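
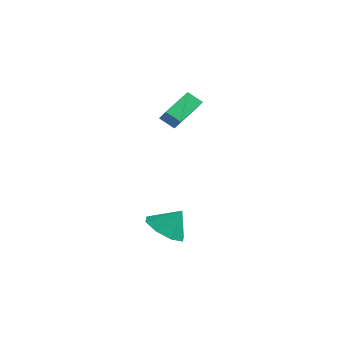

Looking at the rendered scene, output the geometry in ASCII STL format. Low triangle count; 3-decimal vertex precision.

solid 
facet normal -0.652 0.257 -0.713
outer loop
vertex -2.381 2.533 3.404
vertex -1.731 2.782 2.899
vertex -2.284 0.929 2.737
endloop
endfacet
facet normal -0.756 -0.290 0.587
outer loop
vertex -1.749 0.718 3.321
vertex -2.381 2.533 3.404
vertex -2.284 0.929 2.737
endloop
endfacet
facet normal -0.653 0.257 -0.712
outer loop
vertex -2.284 0.929 2.737
vertex -1.731 2.782 2.899
vertex -1.635 1.178 2.232
endloop
endfacet
facet normal 0.055 -0.922 -0.384
outer loop
vertex -1.635 1.178 2.232
vertex -1.749 0.718 3.321
vertex -2.284 0.929 2.737
endloop
endfacet
facet normal -0.055 0.922 0.384
outer loop
vertex -2.381 2.533 3.404
vertex -1.196 2.571 3.483
vertex -1.731 2.782 2.899
endloop
endfacet
facet normal -0.755 -0.290 0.588
outer loop
vertex -1.845 2.322 3.988
vertex -2.381 2.533 3.404
vertex -1.749 0.718 3.321
endloop
endfacet
facet normal -0.055 0.922 0.384
outer loop
vertex -1.845 2.322 3.988
vertex -1.196 2.571 3.483
vertex -2.381 2.533 3.404
endloop
endfacet
facet normal 0.756 0.290 -0.588
outer loop
vertex -1.731 2.782 2.899
vertex -1.196 2.571 3.483
vertex -1.635 1.178 2.232
endloop
endfacet
facet normal 0.055 -0.922 -0.384
outer loop
vertex -1.099 0.967 2.816
vertex -1.749 0.718 3.321
vertex -1.635 1.178 2.232
endloop
endfacet
facet normal 0.755 0.290 -0.588
outer loop
vertex -1.635 1.178 2.232
vertex -1.196 2.571 3.483
vertex -1.099 0.967 2.816
endloop
endfacet
facet normal 0.652 -0.257 0.713
outer loop
vertex -1.099 0.967 2.816
vertex -1.845 2.322 3.988
vertex -1.749 0.718 3.321
endloop
endfacet
facet normal 0.653 -0.257 0.713
outer loop
vertex -1.196 2.571 3.483
vertex -1.845 2.322 3.988
vertex -1.099 0.967 2.816
endloop
endfacet
facet normal -0.393 -0.423 -0.817
outer loop
vertex 0.672 -1.014 -3.094
vertex -0.234 -1.133 -2.597
vertex 0.189 -0.388 -3.186
endloop
endfacet
facet normal 0.789 0.614 0.034
outer loop
vertex 0.672 -1.014 -3.094
vertex 0.189 -0.388 -3.186
vertex 0.274 -0.587 -1.543
endloop
endfacet
facet normal -0.393 -0.423 -0.817
outer loop
vertex 0.189 -0.388 -3.186
vertex -0.234 -1.133 -2.597
vertex -0.541 -0.198 -2.933
endloop
endfacet
facet normal 0.283 0.954 0.101
outer loop
vertex 0.189 -0.388 -3.186
vertex -0.541 -0.198 -2.933
vertex 0.274 -0.587 -1.543
endloop
endfacet
facet normal -0.395 -0.423 -0.816
outer loop
vertex -0.541 -0.198 -2.933
vertex -0.234 -1.133 -2.597
vertex -1.091 -0.555 -2.482
endloop
endfacet
facet normal -0.251 0.884 0.394
outer loop
vertex -0.541 -0.198 -2.933
vertex -1.091 -0.555 -2.482
vertex 0.274 -0.587 -1.543
endloop
endfacet
facet normal -0.394 -0.422 -0.816
outer loop
vertex -1.091 -0.555 -2.482
vertex -0.234 -1.133 -2.597
vertex -1.139 -1.251 -2.099
endloop
endfacet
facet normal -0.501 0.444 0.743
outer loop
vertex -1.091 -0.555 -2.482
vertex -1.139 -1.251 -2.099
vertex 0.274 -0.587 -1.543
endloop
endfacet
facet normal -0.394 -0.423 -0.816
outer loop
vertex -1.139 -1.251 -2.099
vertex -0.234 -1.133 -2.597
vertex -0.657 -1.878 -2.007
endloop
endfacet
facet normal -0.320 -0.108 0.941
outer loop
vertex -1.139 -1.251 -2.099
vertex -0.657 -1.878 -2.007
vertex 0.274 -0.587 -1.543
endloop
endfacet
facet normal -0.393 -0.423 -0.816
outer loop
vertex -0.657 -1.878 -2.007
vertex -0.234 -1.133 -2.597
vertex 0.073 -2.068 -2.26
endloop
endfacet
facet normal 0.186 -0.448 0.874
outer loop
vertex -0.657 -1.878 -2.007
vertex 0.073 -2.068 -2.26
vertex 0.274 -0.587 -1.543
endloop
endfacet
facet normal -0.393 -0.423 -0.816
outer loop
vertex 0.073 -2.068 -2.26
vertex -0.234 -1.133 -2.597
vertex 0.624 -1.71 -2.711
endloop
endfacet
facet normal 0.721 -0.379 0.580
outer loop
vertex 0.073 -2.068 -2.26
vertex 0.624 -1.71 -2.711
vertex 0.274 -0.587 -1.543
endloop
endfacet
facet normal -0.393 -0.422 -0.817
outer loop
vertex 0.624 -1.71 -2.711
vertex -0.234 -1.133 -2.597
vertex 0.672 -1.014 -3.094
endloop
endfacet
facet normal 0.971 0.061 0.232
outer loop
vertex 0.624 -1.71 -2.711
vertex 0.672 -1.014 -3.094
vertex 0.274 -0.587 -1.543
endloop
endfacet

endsolid


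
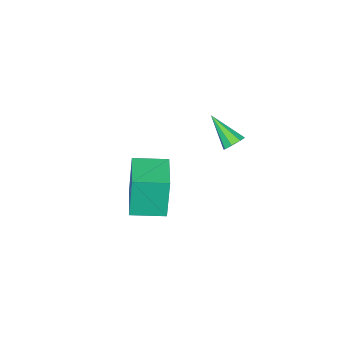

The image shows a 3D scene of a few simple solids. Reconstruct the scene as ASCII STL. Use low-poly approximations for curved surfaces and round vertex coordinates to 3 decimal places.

solid 
facet normal 0.022 0.777 -0.629
outer loop
vertex -3.465 3.615 1.599
vertex -3.862 3.401 1.321
vertex -3.829 3.733 1.732
endloop
endfacet
facet normal 0.414 0.314 0.854
outer loop
vertex -3.465 3.615 1.599
vertex -3.829 3.733 1.732
vertex -3.898 2.119 2.359
endloop
endfacet
facet normal 0.022 0.777 -0.629
outer loop
vertex -3.829 3.733 1.732
vertex -3.862 3.401 1.321
vertex -4.212 3.657 1.625
endloop
endfacet
facet normal -0.316 0.355 0.880
outer loop
vertex -3.829 3.733 1.732
vertex -4.212 3.657 1.625
vertex -3.898 2.119 2.359
endloop
endfacet
facet normal 0.023 0.777 -0.629
outer loop
vertex -4.212 3.657 1.625
vertex -3.862 3.401 1.321
vertex -4.391 3.431 1.339
endloop
endfacet
facet normal -0.867 0.059 0.495
outer loop
vertex -4.212 3.657 1.625
vertex -4.391 3.431 1.339
vertex -3.898 2.119 2.359
endloop
endfacet
facet normal 0.023 0.776 -0.630
outer loop
vertex -4.391 3.431 1.339
vertex -3.862 3.401 1.321
vertex -4.259 3.187 1.043
endloop
endfacet
facet normal -0.913 -0.402 -0.076
outer loop
vertex -4.391 3.431 1.339
vertex -4.259 3.187 1.043
vertex -3.898 2.119 2.359
endloop
endfacet
facet normal 0.022 0.777 -0.630
outer loop
vertex -4.259 3.187 1.043
vertex -3.862 3.401 1.321
vertex -3.895 3.068 0.909
endloop
endfacet
facet normal -0.429 -0.755 -0.495
outer loop
vertex -4.259 3.187 1.043
vertex -3.895 3.068 0.909
vertex -3.898 2.119 2.359
endloop
endfacet
facet normal 0.021 0.777 -0.629
outer loop
vertex -3.895 3.068 0.909
vertex -3.862 3.401 1.321
vertex -3.511 3.145 1.017
endloop
endfacet
facet normal 0.306 -0.797 -0.521
outer loop
vertex -3.895 3.068 0.909
vertex -3.511 3.145 1.017
vertex -3.898 2.119 2.359
endloop
endfacet
facet normal 0.021 0.777 -0.629
outer loop
vertex -3.511 3.145 1.017
vertex -3.862 3.401 1.321
vertex -3.333 3.371 1.302
endloop
endfacet
facet normal 0.855 -0.501 -0.137
outer loop
vertex -3.511 3.145 1.017
vertex -3.333 3.371 1.302
vertex -3.898 2.119 2.359
endloop
endfacet
facet normal 0.021 0.777 -0.629
outer loop
vertex -3.333 3.371 1.302
vertex -3.862 3.401 1.321
vertex -3.465 3.615 1.599
endloop
endfacet
facet normal 0.900 -0.040 0.433
outer loop
vertex -3.333 3.371 1.302
vertex -3.465 3.615 1.599
vertex -3.898 2.119 2.359
endloop
endfacet
facet normal -0.682 0.728 -0.067
outer loop
vertex -4.308 -0.555 -2.455
vertex -2.924 0.754 -2.322
vertex -4.101 -0.557 -4.585
endloop
endfacet
facet normal -0.724 -0.686 -0.070
outer loop
vertex -3.016 -1.714 -4.478
vertex -4.308 -0.555 -2.455
vertex -4.101 -0.557 -4.585
endloop
endfacet
facet normal -0.682 0.728 -0.067
outer loop
vertex -4.101 -0.557 -4.585
vertex -2.924 0.754 -2.322
vertex -2.717 0.752 -4.452
endloop
endfacet
facet normal 0.097 -0.001 -0.995
outer loop
vertex -2.717 0.752 -4.452
vertex -3.016 -1.714 -4.478
vertex -4.101 -0.557 -4.585
endloop
endfacet
facet normal -0.097 0.001 0.995
outer loop
vertex -4.308 -0.555 -2.455
vertex -1.839 -0.403 -2.215
vertex -2.924 0.754 -2.322
endloop
endfacet
facet normal -0.724 -0.686 -0.070
outer loop
vertex -3.223 -1.712 -2.348
vertex -4.308 -0.555 -2.455
vertex -3.016 -1.714 -4.478
endloop
endfacet
facet normal -0.097 0.001 0.995
outer loop
vertex -3.223 -1.712 -2.348
vertex -1.839 -0.403 -2.215
vertex -4.308 -0.555 -2.455
endloop
endfacet
facet normal 0.724 0.686 0.070
outer loop
vertex -2.924 0.754 -2.322
vertex -1.839 -0.403 -2.215
vertex -2.717 0.752 -4.452
endloop
endfacet
facet normal 0.097 -0.001 -0.995
outer loop
vertex -1.632 -0.405 -4.345
vertex -3.016 -1.714 -4.478
vertex -2.717 0.752 -4.452
endloop
endfacet
facet normal 0.724 0.686 0.070
outer loop
vertex -2.717 0.752 -4.452
vertex -1.839 -0.403 -2.215
vertex -1.632 -0.405 -4.345
endloop
endfacet
facet normal 0.682 -0.728 0.067
outer loop
vertex -1.632 -0.405 -4.345
vertex -3.223 -1.712 -2.348
vertex -3.016 -1.714 -4.478
endloop
endfacet
facet normal 0.682 -0.728 0.067
outer loop
vertex -1.839 -0.403 -2.215
vertex -3.223 -1.712 -2.348
vertex -1.632 -0.405 -4.345
endloop
endfacet

endsolid


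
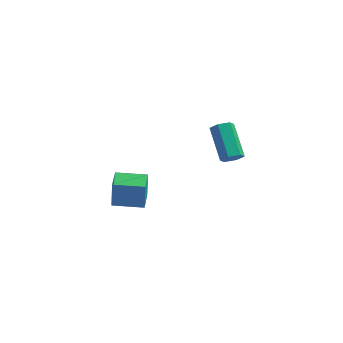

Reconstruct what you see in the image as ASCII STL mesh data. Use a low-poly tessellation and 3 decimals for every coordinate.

solid 
facet normal -0.979 -0.202 0.028
outer loop
vertex -4.14 0.524 -3.175
vertex -4.371 1.639 -3.224
vertex -4.167 0.456 -4.593
endloop
endfacet
facet normal 0.203 -0.978 0.043
outer loop
vertex -2.689 0.761 -4.636
vertex -4.14 0.524 -3.175
vertex -4.167 0.456 -4.593
endloop
endfacet
facet normal -0.979 -0.201 0.028
outer loop
vertex -4.167 0.456 -4.593
vertex -4.371 1.639 -3.224
vertex -4.398 1.572 -4.642
endloop
endfacet
facet normal -0.019 -0.048 -0.999
outer loop
vertex -4.398 1.572 -4.642
vertex -2.689 0.761 -4.636
vertex -4.167 0.456 -4.593
endloop
endfacet
facet normal 0.019 0.048 0.999
outer loop
vertex -4.14 0.524 -3.175
vertex -2.893 1.944 -3.267
vertex -4.371 1.639 -3.224
endloop
endfacet
facet normal 0.202 -0.978 0.042
outer loop
vertex -2.662 0.828 -3.218
vertex -4.14 0.524 -3.175
vertex -2.689 0.761 -4.636
endloop
endfacet
facet normal 0.019 0.048 0.999
outer loop
vertex -2.662 0.828 -3.218
vertex -2.893 1.944 -3.267
vertex -4.14 0.524 -3.175
endloop
endfacet
facet normal -0.203 0.978 -0.042
outer loop
vertex -4.371 1.639 -3.224
vertex -2.893 1.944 -3.267
vertex -4.398 1.572 -4.642
endloop
endfacet
facet normal -0.019 -0.048 -0.999
outer loop
vertex -2.92 1.876 -4.685
vertex -2.689 0.761 -4.636
vertex -4.398 1.572 -4.642
endloop
endfacet
facet normal -0.202 0.978 -0.043
outer loop
vertex -4.398 1.572 -4.642
vertex -2.893 1.944 -3.267
vertex -2.92 1.876 -4.685
endloop
endfacet
facet normal 0.979 0.202 -0.028
outer loop
vertex -2.92 1.876 -4.685
vertex -2.662 0.828 -3.218
vertex -2.689 0.761 -4.636
endloop
endfacet
facet normal 0.979 0.201 -0.028
outer loop
vertex -2.893 1.944 -3.267
vertex -2.662 0.828 -3.218
vertex -2.92 1.876 -4.685
endloop
endfacet
facet normal 0.455 -0.658 -0.601
outer loop
vertex 2.261 -1.14 1.644
vertex 1.878 -1.053 1.259
vertex 2.334 -0.746 1.268
endloop
endfacet
facet normal 0.881 0.230 0.413
outer loop
vertex 2.261 -1.14 1.644
vertex 2.334 -0.746 1.268
vertex 1.445 0.045 2.725
endloop
endfacet
facet normal 0.881 0.230 0.413
outer loop
vertex 1.445 0.045 2.725
vertex 2.334 -0.746 1.268
vertex 1.518 0.439 2.349
endloop
endfacet
facet normal -0.452 0.658 0.602
outer loop
vertex 1.445 0.045 2.725
vertex 1.518 0.439 2.349
vertex 1.062 0.133 2.341
endloop
endfacet
facet normal 0.455 -0.658 -0.601
outer loop
vertex 2.334 -0.746 1.268
vertex 1.878 -1.053 1.259
vertex 1.951 -0.659 0.883
endloop
endfacet
facet normal 0.556 0.736 -0.387
outer loop
vertex 2.334 -0.746 1.268
vertex 1.951 -0.659 0.883
vertex 1.518 0.439 2.349
endloop
endfacet
facet normal 0.557 0.735 -0.386
outer loop
vertex 1.518 0.439 2.349
vertex 1.951 -0.659 0.883
vertex 1.135 0.527 1.964
endloop
endfacet
facet normal -0.453 0.659 0.601
outer loop
vertex 1.518 0.439 2.349
vertex 1.135 0.527 1.964
vertex 1.062 0.133 2.341
endloop
endfacet
facet normal 0.452 -0.658 -0.602
outer loop
vertex 1.951 -0.659 0.883
vertex 1.878 -1.053 1.259
vertex 1.495 -0.965 0.875
endloop
endfacet
facet normal -0.325 0.505 -0.800
outer loop
vertex 1.951 -0.659 0.883
vertex 1.495 -0.965 0.875
vertex 1.135 0.527 1.964
endloop
endfacet
facet normal -0.326 0.505 -0.799
outer loop
vertex 1.135 0.527 1.964
vertex 1.495 -0.965 0.875
vertex 0.679 0.22 1.956
endloop
endfacet
facet normal -0.454 0.659 0.600
outer loop
vertex 1.135 0.527 1.964
vertex 0.679 0.22 1.956
vertex 1.062 0.133 2.341
endloop
endfacet
facet normal 0.452 -0.658 -0.602
outer loop
vertex 1.495 -0.965 0.875
vertex 1.878 -1.053 1.259
vertex 1.422 -1.359 1.251
endloop
endfacet
facet normal -0.881 -0.230 -0.413
outer loop
vertex 1.495 -0.965 0.875
vertex 1.422 -1.359 1.251
vertex 0.679 0.22 1.956
endloop
endfacet
facet normal -0.881 -0.230 -0.413
outer loop
vertex 0.679 0.22 1.956
vertex 1.422 -1.359 1.251
vertex 0.606 -0.174 2.332
endloop
endfacet
facet normal -0.455 0.658 0.601
outer loop
vertex 0.679 0.22 1.956
vertex 0.606 -0.174 2.332
vertex 1.062 0.133 2.341
endloop
endfacet
facet normal 0.453 -0.659 -0.601
outer loop
vertex 1.422 -1.359 1.251
vertex 1.878 -1.053 1.259
vertex 1.805 -1.447 1.636
endloop
endfacet
facet normal -0.557 -0.736 0.386
outer loop
vertex 1.422 -1.359 1.251
vertex 1.805 -1.447 1.636
vertex 0.606 -0.174 2.332
endloop
endfacet
facet normal -0.556 -0.735 0.387
outer loop
vertex 0.606 -0.174 2.332
vertex 1.805 -1.447 1.636
vertex 0.989 -0.261 2.717
endloop
endfacet
facet normal -0.455 0.658 0.601
outer loop
vertex 0.606 -0.174 2.332
vertex 0.989 -0.261 2.717
vertex 1.062 0.133 2.341
endloop
endfacet
facet normal 0.454 -0.659 -0.600
outer loop
vertex 1.805 -1.447 1.636
vertex 1.878 -1.053 1.259
vertex 2.261 -1.14 1.644
endloop
endfacet
facet normal 0.326 -0.505 0.800
outer loop
vertex 1.805 -1.447 1.636
vertex 2.261 -1.14 1.644
vertex 0.989 -0.261 2.717
endloop
endfacet
facet normal 0.325 -0.505 0.799
outer loop
vertex 0.989 -0.261 2.717
vertex 2.261 -1.14 1.644
vertex 1.445 0.045 2.725
endloop
endfacet
facet normal -0.452 0.658 0.602
outer loop
vertex 0.989 -0.261 2.717
vertex 1.445 0.045 2.725
vertex 1.062 0.133 2.341
endloop
endfacet

endsolid


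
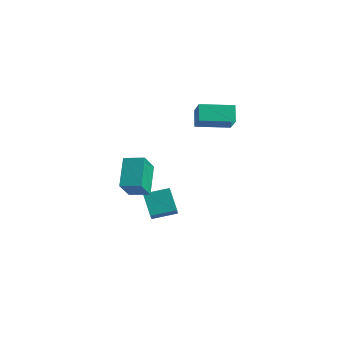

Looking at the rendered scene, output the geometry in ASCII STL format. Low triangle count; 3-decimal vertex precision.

solid 
facet normal -0.564 0.608 -0.560
outer loop
vertex 0.394 -1.095 -2.342
vertex 1.113 -0.184 -2.077
vertex 1.098 -1.361 -3.34
endloop
endfacet
facet normal -0.604 -0.765 -0.222
outer loop
vertex 2.227 -2.576 -2.223
vertex 0.394 -1.095 -2.342
vertex 1.098 -1.361 -3.34
endloop
endfacet
facet normal -0.565 0.607 -0.559
outer loop
vertex 1.098 -1.361 -3.34
vertex 1.113 -0.184 -2.077
vertex 1.816 -0.45 -3.076
endloop
endfacet
facet normal 0.563 -0.212 -0.799
outer loop
vertex 1.816 -0.45 -3.076
vertex 2.227 -2.576 -2.223
vertex 1.098 -1.361 -3.34
endloop
endfacet
facet normal -0.563 0.212 0.799
outer loop
vertex 0.394 -1.095 -2.342
vertex 2.242 -1.399 -0.96
vertex 1.113 -0.184 -2.077
endloop
endfacet
facet normal -0.604 -0.766 -0.221
outer loop
vertex 1.524 -2.31 -1.224
vertex 0.394 -1.095 -2.342
vertex 2.227 -2.576 -2.223
endloop
endfacet
facet normal -0.563 0.212 0.799
outer loop
vertex 1.524 -2.31 -1.224
vertex 2.242 -1.399 -0.96
vertex 0.394 -1.095 -2.342
endloop
endfacet
facet normal 0.604 0.765 0.222
outer loop
vertex 1.113 -0.184 -2.077
vertex 2.242 -1.399 -0.96
vertex 1.816 -0.45 -3.076
endloop
endfacet
facet normal 0.563 -0.212 -0.799
outer loop
vertex 2.946 -1.665 -1.958
vertex 2.227 -2.576 -2.223
vertex 1.816 -0.45 -3.076
endloop
endfacet
facet normal 0.604 0.766 0.222
outer loop
vertex 1.816 -0.45 -3.076
vertex 2.242 -1.399 -0.96
vertex 2.946 -1.665 -1.958
endloop
endfacet
facet normal 0.564 -0.608 0.559
outer loop
vertex 2.946 -1.665 -1.958
vertex 1.524 -2.31 -1.224
vertex 2.227 -2.576 -2.223
endloop
endfacet
facet normal 0.564 -0.607 0.560
outer loop
vertex 2.242 -1.399 -0.96
vertex 1.524 -2.31 -1.224
vertex 2.946 -1.665 -1.958
endloop
endfacet
facet normal -0.631 -0.770 0.093
outer loop
vertex 1.273 1.451 2.9
vertex 0.478 2.002 2.077
vertex 1.714 1.002 2.175
endloop
endfacet
facet normal 0.625 -0.433 0.649
outer loop
vertex 2.742 2.258 2.023
vertex 1.273 1.451 2.9
vertex 1.714 1.002 2.175
endloop
endfacet
facet normal -0.631 -0.770 0.093
outer loop
vertex 1.714 1.002 2.175
vertex 0.478 2.002 2.077
vertex 0.919 1.553 1.351
endloop
endfacet
facet normal 0.459 -0.467 -0.756
outer loop
vertex 0.919 1.553 1.351
vertex 2.742 2.258 2.023
vertex 1.714 1.002 2.175
endloop
endfacet
facet normal -0.459 0.467 0.756
outer loop
vertex 1.273 1.451 2.9
vertex 1.506 3.258 1.925
vertex 0.478 2.002 2.077
endloop
endfacet
facet normal 0.626 -0.434 0.648
outer loop
vertex 2.301 2.707 2.749
vertex 1.273 1.451 2.9
vertex 2.742 2.258 2.023
endloop
endfacet
facet normal -0.459 0.467 0.756
outer loop
vertex 2.301 2.707 2.749
vertex 1.506 3.258 1.925
vertex 1.273 1.451 2.9
endloop
endfacet
facet normal -0.626 0.434 -0.648
outer loop
vertex 0.478 2.002 2.077
vertex 1.506 3.258 1.925
vertex 0.919 1.553 1.351
endloop
endfacet
facet normal 0.459 -0.467 -0.756
outer loop
vertex 1.947 2.809 1.2
vertex 2.742 2.258 2.023
vertex 0.919 1.553 1.351
endloop
endfacet
facet normal -0.625 0.434 -0.649
outer loop
vertex 0.919 1.553 1.351
vertex 1.506 3.258 1.925
vertex 1.947 2.809 1.2
endloop
endfacet
facet normal 0.631 0.770 -0.093
outer loop
vertex 1.947 2.809 1.2
vertex 2.301 2.707 2.749
vertex 2.742 2.258 2.023
endloop
endfacet
facet normal 0.631 0.770 -0.093
outer loop
vertex 1.506 3.258 1.925
vertex 2.301 2.707 2.749
vertex 1.947 2.809 1.2
endloop
endfacet
facet normal -0.859 -0.491 -0.144
outer loop
vertex 1.168 -3.129 1.144
vertex 0.826 -2.239 0.146
vertex 1.889 -4.072 0.056
endloop
endfacet
facet normal 0.247 -0.645 0.723
outer loop
vertex 2.714 -3.601 0.194
vertex 1.168 -3.129 1.144
vertex 1.889 -4.072 0.056
endloop
endfacet
facet normal -0.859 -0.491 -0.144
outer loop
vertex 1.889 -4.072 0.056
vertex 0.826 -2.239 0.146
vertex 1.547 -3.182 -0.942
endloop
endfacet
facet normal 0.447 -0.586 -0.676
outer loop
vertex 1.547 -3.182 -0.942
vertex 2.714 -3.601 0.194
vertex 1.889 -4.072 0.056
endloop
endfacet
facet normal -0.447 0.586 0.676
outer loop
vertex 1.168 -3.129 1.144
vertex 1.651 -1.768 0.284
vertex 0.826 -2.239 0.146
endloop
endfacet
facet normal 0.247 -0.645 0.723
outer loop
vertex 1.993 -2.658 1.282
vertex 1.168 -3.129 1.144
vertex 2.714 -3.601 0.194
endloop
endfacet
facet normal -0.447 0.586 0.676
outer loop
vertex 1.993 -2.658 1.282
vertex 1.651 -1.768 0.284
vertex 1.168 -3.129 1.144
endloop
endfacet
facet normal -0.247 0.645 -0.723
outer loop
vertex 0.826 -2.239 0.146
vertex 1.651 -1.768 0.284
vertex 1.547 -3.182 -0.942
endloop
endfacet
facet normal 0.447 -0.586 -0.676
outer loop
vertex 2.372 -2.711 -0.804
vertex 2.714 -3.601 0.194
vertex 1.547 -3.182 -0.942
endloop
endfacet
facet normal -0.247 0.645 -0.723
outer loop
vertex 1.547 -3.182 -0.942
vertex 1.651 -1.768 0.284
vertex 2.372 -2.711 -0.804
endloop
endfacet
facet normal 0.859 0.491 0.144
outer loop
vertex 2.372 -2.711 -0.804
vertex 1.993 -2.658 1.282
vertex 2.714 -3.601 0.194
endloop
endfacet
facet normal 0.859 0.491 0.144
outer loop
vertex 1.651 -1.768 0.284
vertex 1.993 -2.658 1.282
vertex 2.372 -2.711 -0.804
endloop
endfacet

endsolid


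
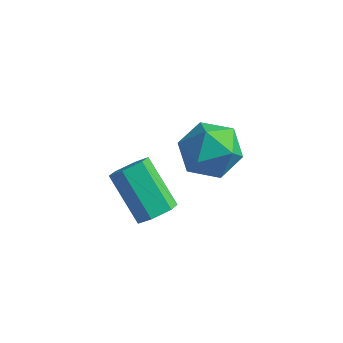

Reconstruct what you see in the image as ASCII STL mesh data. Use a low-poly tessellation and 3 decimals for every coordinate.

solid 
facet normal 0.688 -0.321 -0.651
outer loop
vertex 2.936 -4.145 -2.93
vertex 2.486 -4.131 -3.413
vertex 2.853 -3.597 -3.288
endloop
endfacet
facet normal 0.714 0.455 0.531
outer loop
vertex 2.936 -4.145 -2.93
vertex 2.853 -3.597 -3.288
vertex 1.684 -3.563 -1.745
endloop
endfacet
facet normal 0.714 0.456 0.531
outer loop
vertex 1.684 -3.563 -1.745
vertex 2.853 -3.597 -3.288
vertex 1.6 -3.014 -2.103
endloop
endfacet
facet normal -0.688 0.320 0.652
outer loop
vertex 1.684 -3.563 -1.745
vertex 1.6 -3.014 -2.103
vertex 1.234 -3.549 -2.227
endloop
endfacet
facet normal 0.688 -0.320 -0.651
outer loop
vertex 2.853 -3.597 -3.288
vertex 2.486 -4.131 -3.413
vertex 2.403 -3.583 -3.77
endloop
endfacet
facet normal 0.248 0.947 -0.204
outer loop
vertex 2.853 -3.597 -3.288
vertex 2.403 -3.583 -3.77
vertex 1.6 -3.014 -2.103
endloop
endfacet
facet normal 0.247 0.947 -0.205
outer loop
vertex 1.6 -3.014 -2.103
vertex 2.403 -3.583 -3.77
vertex 1.15 -3.001 -2.585
endloop
endfacet
facet normal -0.688 0.320 0.651
outer loop
vertex 1.6 -3.014 -2.103
vertex 1.15 -3.001 -2.585
vertex 1.234 -3.549 -2.227
endloop
endfacet
facet normal 0.688 -0.320 -0.651
outer loop
vertex 2.403 -3.583 -3.77
vertex 2.486 -4.131 -3.413
vertex 2.036 -4.117 -3.895
endloop
endfacet
facet normal -0.466 0.492 -0.735
outer loop
vertex 2.403 -3.583 -3.77
vertex 2.036 -4.117 -3.895
vertex 1.15 -3.001 -2.585
endloop
endfacet
facet normal -0.467 0.492 -0.735
outer loop
vertex 1.15 -3.001 -2.585
vertex 2.036 -4.117 -3.895
vertex 0.784 -3.535 -2.71
endloop
endfacet
facet normal -0.689 0.320 0.651
outer loop
vertex 1.15 -3.001 -2.585
vertex 0.784 -3.535 -2.71
vertex 1.234 -3.549 -2.227
endloop
endfacet
facet normal 0.688 -0.320 -0.652
outer loop
vertex 2.036 -4.117 -3.895
vertex 2.486 -4.131 -3.413
vertex 2.12 -4.666 -3.537
endloop
endfacet
facet normal -0.714 -0.456 -0.531
outer loop
vertex 2.036 -4.117 -3.895
vertex 2.12 -4.666 -3.537
vertex 0.784 -3.535 -2.71
endloop
endfacet
facet normal -0.714 -0.455 -0.531
outer loop
vertex 0.784 -3.535 -2.71
vertex 2.12 -4.666 -3.537
vertex 0.867 -4.083 -2.352
endloop
endfacet
facet normal -0.688 0.321 0.651
outer loop
vertex 0.784 -3.535 -2.71
vertex 0.867 -4.083 -2.352
vertex 1.234 -3.549 -2.227
endloop
endfacet
facet normal 0.688 -0.320 -0.651
outer loop
vertex 2.12 -4.666 -3.537
vertex 2.486 -4.131 -3.413
vertex 2.57 -4.679 -3.055
endloop
endfacet
facet normal -0.247 -0.947 0.205
outer loop
vertex 2.12 -4.666 -3.537
vertex 2.57 -4.679 -3.055
vertex 0.867 -4.083 -2.352
endloop
endfacet
facet normal -0.247 -0.947 0.204
outer loop
vertex 0.867 -4.083 -2.352
vertex 2.57 -4.679 -3.055
vertex 1.317 -4.097 -1.87
endloop
endfacet
facet normal -0.688 0.320 0.651
outer loop
vertex 0.867 -4.083 -2.352
vertex 1.317 -4.097 -1.87
vertex 1.234 -3.549 -2.227
endloop
endfacet
facet normal 0.689 -0.320 -0.651
outer loop
vertex 2.57 -4.679 -3.055
vertex 2.486 -4.131 -3.413
vertex 2.936 -4.145 -2.93
endloop
endfacet
facet normal 0.467 -0.492 0.735
outer loop
vertex 2.57 -4.679 -3.055
vertex 2.936 -4.145 -2.93
vertex 1.317 -4.097 -1.87
endloop
endfacet
facet normal 0.466 -0.493 0.735
outer loop
vertex 1.317 -4.097 -1.87
vertex 2.936 -4.145 -2.93
vertex 1.684 -3.563 -1.745
endloop
endfacet
facet normal -0.688 0.320 0.651
outer loop
vertex 1.317 -4.097 -1.87
vertex 1.684 -3.563 -1.745
vertex 1.234 -3.549 -2.227
endloop
endfacet
facet normal -0.114 0.945 0.307
outer loop
vertex 2.441 0.32 -3.927
vertex 1.824 -0.03 -3.08
vertex 2.918 0.065 -2.965
endloop
endfacet
facet normal 0.511 0.859 -0.026
outer loop
vertex 2.441 0.32 -3.927
vertex 2.918 0.065 -2.965
vertex 3.39 -0.244 -3.914
endloop
endfacet
facet normal 0.379 0.621 -0.686
outer loop
vertex 2.441 0.32 -3.927
vertex 3.39 -0.244 -3.914
vertex 2.587 -0.53 -4.616
endloop
endfacet
facet normal -0.329 0.560 -0.761
outer loop
vertex 2.441 0.32 -3.927
vertex 2.587 -0.53 -4.616
vertex 1.62 -0.398 -4.101
endloop
endfacet
facet normal -0.633 0.760 -0.147
outer loop
vertex 2.441 0.32 -3.927
vertex 1.62 -0.398 -4.101
vertex 1.824 -0.03 -3.08
endloop
endfacet
facet normal 0.878 0.355 0.321
outer loop
vertex 3.39 -0.244 -3.914
vertex 2.918 0.065 -2.965
vertex 3.36 -0.942 -3.059
endloop
endfacet
facet normal -0.133 0.493 0.860
outer loop
vertex 2.918 0.065 -2.965
vertex 1.824 -0.03 -3.08
vertex 2.393 -0.81 -2.544
endloop
endfacet
facet normal -0.973 0.194 0.124
outer loop
vertex 1.824 -0.03 -3.08
vertex 1.62 -0.398 -4.101
vertex 1.59 -1.096 -3.246
endloop
endfacet
facet normal -0.480 -0.130 -0.868
outer loop
vertex 1.62 -0.398 -4.101
vertex 2.587 -0.53 -4.616
vertex 2.062 -1.405 -4.195
endloop
endfacet
facet normal 0.664 -0.029 -0.747
outer loop
vertex 2.587 -0.53 -4.616
vertex 3.39 -0.244 -3.914
vertex 3.156 -1.31 -4.08
endloop
endfacet
facet normal 0.329 -0.560 0.761
outer loop
vertex 2.539 -1.66 -3.233
vertex 3.36 -0.942 -3.059
vertex 2.393 -0.81 -2.544
endloop
endfacet
facet normal -0.379 -0.621 0.686
outer loop
vertex 2.539 -1.66 -3.233
vertex 2.393 -0.81 -2.544
vertex 1.59 -1.096 -3.246
endloop
endfacet
facet normal -0.511 -0.859 0.026
outer loop
vertex 2.539 -1.66 -3.233
vertex 1.59 -1.096 -3.246
vertex 2.062 -1.405 -4.195
endloop
endfacet
facet normal 0.114 -0.945 -0.307
outer loop
vertex 2.539 -1.66 -3.233
vertex 2.062 -1.405 -4.195
vertex 3.156 -1.31 -4.08
endloop
endfacet
facet normal 0.633 -0.760 0.147
outer loop
vertex 2.539 -1.66 -3.233
vertex 3.156 -1.31 -4.08
vertex 3.36 -0.942 -3.059
endloop
endfacet
facet normal 0.480 0.130 0.868
outer loop
vertex 2.393 -0.81 -2.544
vertex 3.36 -0.942 -3.059
vertex 2.918 0.065 -2.965
endloop
endfacet
facet normal -0.664 0.029 0.747
outer loop
vertex 1.59 -1.096 -3.246
vertex 2.393 -0.81 -2.544
vertex 1.824 -0.03 -3.08
endloop
endfacet
facet normal -0.878 -0.355 -0.321
outer loop
vertex 2.062 -1.405 -4.195
vertex 1.59 -1.096 -3.246
vertex 1.62 -0.398 -4.101
endloop
endfacet
facet normal 0.133 -0.493 -0.860
outer loop
vertex 3.156 -1.31 -4.08
vertex 2.062 -1.405 -4.195
vertex 2.587 -0.53 -4.616
endloop
endfacet
facet normal 0.973 -0.194 -0.124
outer loop
vertex 3.36 -0.942 -3.059
vertex 3.156 -1.31 -4.08
vertex 3.39 -0.244 -3.914
endloop
endfacet

endsolid


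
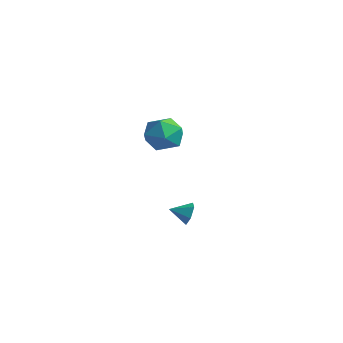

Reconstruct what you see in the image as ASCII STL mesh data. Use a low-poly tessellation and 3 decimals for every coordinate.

solid 
facet normal -0.360 0.918 0.164
outer loop
vertex -2.618 4.413 2.499
vertex -3.753 3.966 2.509
vertex -3.114 4.031 3.546
endloop
endfacet
facet normal 0.292 0.846 0.447
outer loop
vertex -2.618 4.413 2.499
vertex -3.114 4.031 3.546
vertex -1.952 3.765 3.29
endloop
endfacet
facet normal 0.741 0.667 -0.078
outer loop
vertex -2.618 4.413 2.499
vertex -1.952 3.765 3.29
vertex -1.872 3.537 2.094
endloop
endfacet
facet normal 0.367 0.629 -0.685
outer loop
vertex -2.618 4.413 2.499
vertex -1.872 3.537 2.094
vertex -2.985 3.661 1.612
endloop
endfacet
facet normal -0.314 0.784 -0.535
outer loop
vertex -2.618 4.413 2.499
vertex -2.985 3.661 1.612
vertex -3.753 3.966 2.509
endloop
endfacet
facet normal 0.271 0.306 0.913
outer loop
vertex -1.952 3.765 3.29
vertex -3.114 4.031 3.546
vertex -2.675 2.919 3.788
endloop
endfacet
facet normal -0.783 0.423 0.456
outer loop
vertex -3.114 4.031 3.546
vertex -3.753 3.966 2.509
vertex -3.788 3.043 3.306
endloop
endfacet
facet normal -0.707 0.207 -0.676
outer loop
vertex -3.753 3.966 2.509
vertex -2.985 3.661 1.612
vertex -3.708 2.815 2.11
endloop
endfacet
facet normal 0.393 -0.045 -0.919
outer loop
vertex -2.985 3.661 1.612
vertex -1.872 3.537 2.094
vertex -2.546 2.549 1.854
endloop
endfacet
facet normal 0.998 0.017 0.064
outer loop
vertex -1.872 3.537 2.094
vertex -1.952 3.765 3.29
vertex -1.907 2.614 2.891
endloop
endfacet
facet normal -0.367 -0.629 0.685
outer loop
vertex -3.042 2.167 2.901
vertex -2.675 2.919 3.788
vertex -3.788 3.043 3.306
endloop
endfacet
facet normal -0.741 -0.667 0.078
outer loop
vertex -3.042 2.167 2.901
vertex -3.788 3.043 3.306
vertex -3.708 2.815 2.11
endloop
endfacet
facet normal -0.292 -0.846 -0.447
outer loop
vertex -3.042 2.167 2.901
vertex -3.708 2.815 2.11
vertex -2.546 2.549 1.854
endloop
endfacet
facet normal 0.360 -0.918 -0.164
outer loop
vertex -3.042 2.167 2.901
vertex -2.546 2.549 1.854
vertex -1.907 2.614 2.891
endloop
endfacet
facet normal 0.314 -0.784 0.535
outer loop
vertex -3.042 2.167 2.901
vertex -1.907 2.614 2.891
vertex -2.675 2.919 3.788
endloop
endfacet
facet normal -0.393 0.045 0.919
outer loop
vertex -3.788 3.043 3.306
vertex -2.675 2.919 3.788
vertex -3.114 4.031 3.546
endloop
endfacet
facet normal -0.998 -0.017 -0.064
outer loop
vertex -3.708 2.815 2.11
vertex -3.788 3.043 3.306
vertex -3.753 3.966 2.509
endloop
endfacet
facet normal -0.271 -0.306 -0.913
outer loop
vertex -2.546 2.549 1.854
vertex -3.708 2.815 2.11
vertex -2.985 3.661 1.612
endloop
endfacet
facet normal 0.783 -0.423 -0.456
outer loop
vertex -1.907 2.614 2.891
vertex -2.546 2.549 1.854
vertex -1.872 3.537 2.094
endloop
endfacet
facet normal 0.707 -0.207 0.676
outer loop
vertex -2.675 2.919 3.788
vertex -1.907 2.614 2.891
vertex -1.952 3.765 3.29
endloop
endfacet
facet normal 0.584 0.745 -0.322
outer loop
vertex 4.288 -0.928 1.414
vertex 3.928 -0.9 0.826
vertex 3.736 -0.516 1.366
endloop
endfacet
facet normal -0.174 -0.120 0.977
outer loop
vertex 4.288 -0.928 1.414
vertex 3.736 -0.516 1.366
vertex 3.332 -1.66 1.154
endloop
endfacet
facet normal 0.584 0.745 -0.322
outer loop
vertex 3.736 -0.516 1.366
vertex 3.928 -0.9 0.826
vertex 3.376 -0.488 0.778
endloop
endfacet
facet normal -0.832 0.198 0.519
outer loop
vertex 3.736 -0.516 1.366
vertex 3.376 -0.488 0.778
vertex 3.332 -1.66 1.154
endloop
endfacet
facet normal 0.584 0.745 -0.323
outer loop
vertex 3.376 -0.488 0.778
vertex 3.928 -0.9 0.826
vertex 3.567 -0.872 0.238
endloop
endfacet
facet normal -0.954 -0.059 -0.295
outer loop
vertex 3.376 -0.488 0.778
vertex 3.567 -0.872 0.238
vertex 3.332 -1.66 1.154
endloop
endfacet
facet normal 0.583 0.746 -0.322
outer loop
vertex 3.567 -0.872 0.238
vertex 3.928 -0.9 0.826
vertex 4.119 -1.283 0.285
endloop
endfacet
facet normal -0.416 -0.634 -0.652
outer loop
vertex 3.567 -0.872 0.238
vertex 4.119 -1.283 0.285
vertex 3.332 -1.66 1.154
endloop
endfacet
facet normal 0.584 0.746 -0.322
outer loop
vertex 4.119 -1.283 0.285
vertex 3.928 -0.9 0.826
vertex 4.479 -1.311 0.873
endloop
endfacet
facet normal 0.242 -0.951 -0.193
outer loop
vertex 4.119 -1.283 0.285
vertex 4.479 -1.311 0.873
vertex 3.332 -1.66 1.154
endloop
endfacet
facet normal 0.584 0.746 -0.322
outer loop
vertex 4.479 -1.311 0.873
vertex 3.928 -0.9 0.826
vertex 4.288 -0.928 1.414
endloop
endfacet
facet normal 0.363 -0.695 0.620
outer loop
vertex 4.479 -1.311 0.873
vertex 4.288 -0.928 1.414
vertex 3.332 -1.66 1.154
endloop
endfacet

endsolid


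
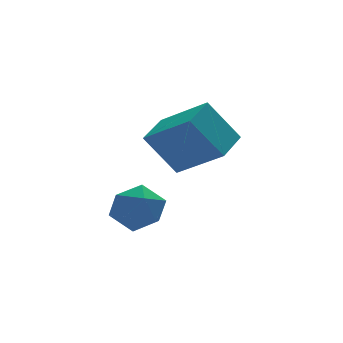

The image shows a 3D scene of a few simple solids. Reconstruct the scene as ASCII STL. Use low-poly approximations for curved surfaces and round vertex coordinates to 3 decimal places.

solid 
facet normal -0.722 -0.654 -0.225
outer loop
vertex 3.198 1.138 -0.407
vertex 2.233 1.674 1.127
vertex 2.198 2.638 -1.56
endloop
endfacet
facet normal 0.510 -0.284 -0.812
outer loop
vertex 3.267 3.606 -1.227
vertex 3.198 1.138 -0.407
vertex 2.198 2.638 -1.56
endloop
endfacet
facet normal -0.722 -0.654 -0.225
outer loop
vertex 2.198 2.638 -1.56
vertex 2.233 1.674 1.127
vertex 1.234 3.174 -0.026
endloop
endfacet
facet normal -0.467 0.701 -0.539
outer loop
vertex 1.234 3.174 -0.026
vertex 3.267 3.606 -1.227
vertex 2.198 2.638 -1.56
endloop
endfacet
facet normal 0.467 -0.701 0.539
outer loop
vertex 3.198 1.138 -0.407
vertex 3.302 2.642 1.46
vertex 2.233 1.674 1.127
endloop
endfacet
facet normal 0.510 -0.284 -0.812
outer loop
vertex 4.266 2.106 -0.074
vertex 3.198 1.138 -0.407
vertex 3.267 3.606 -1.227
endloop
endfacet
facet normal 0.467 -0.701 0.539
outer loop
vertex 4.266 2.106 -0.074
vertex 3.302 2.642 1.46
vertex 3.198 1.138 -0.407
endloop
endfacet
facet normal -0.510 0.284 0.812
outer loop
vertex 2.233 1.674 1.127
vertex 3.302 2.642 1.46
vertex 1.234 3.174 -0.026
endloop
endfacet
facet normal -0.467 0.701 -0.539
outer loop
vertex 2.302 4.142 0.307
vertex 3.267 3.606 -1.227
vertex 1.234 3.174 -0.026
endloop
endfacet
facet normal -0.510 0.284 0.812
outer loop
vertex 1.234 3.174 -0.026
vertex 3.302 2.642 1.46
vertex 2.302 4.142 0.307
endloop
endfacet
facet normal 0.722 0.654 0.226
outer loop
vertex 2.302 4.142 0.307
vertex 4.266 2.106 -0.074
vertex 3.267 3.606 -1.227
endloop
endfacet
facet normal 0.722 0.654 0.225
outer loop
vertex 3.302 2.642 1.46
vertex 4.266 2.106 -0.074
vertex 2.302 4.142 0.307
endloop
endfacet
facet normal -0.195 -0.129 0.972
outer loop
vertex 0.25 3.15 -2.444
vertex 0.937 2.355 -2.412
vertex 1.259 3.337 -2.217
endloop
endfacet
facet normal -0.279 0.554 0.784
outer loop
vertex 0.25 3.15 -2.444
vertex 1.259 3.337 -2.217
vertex 0.737 3.984 -2.86
endloop
endfacet
facet normal -0.768 0.582 0.267
outer loop
vertex 0.25 3.15 -2.444
vertex 0.737 3.984 -2.86
vertex 0.091 3.403 -3.452
endloop
endfacet
facet normal -0.987 -0.085 0.135
outer loop
vertex 0.25 3.15 -2.444
vertex 0.091 3.403 -3.452
vertex 0.215 2.396 -3.175
endloop
endfacet
facet normal -0.633 -0.524 0.571
outer loop
vertex 0.25 3.15 -2.444
vertex 0.215 2.396 -3.175
vertex 0.937 2.355 -2.412
endloop
endfacet
facet normal 0.340 0.787 0.515
outer loop
vertex 0.737 3.984 -2.86
vertex 1.259 3.337 -2.217
vertex 1.725 3.704 -3.085
endloop
endfacet
facet normal 0.476 -0.319 0.820
outer loop
vertex 1.259 3.337 -2.217
vertex 0.937 2.355 -2.412
vertex 1.849 2.697 -2.808
endloop
endfacet
facet normal -0.233 -0.958 0.169
outer loop
vertex 0.937 2.355 -2.412
vertex 0.215 2.396 -3.175
vertex 1.203 2.116 -3.4
endloop
endfacet
facet normal -0.806 -0.247 -0.537
outer loop
vertex 0.215 2.396 -3.175
vertex 0.091 3.403 -3.452
vertex 0.681 2.763 -4.043
endloop
endfacet
facet normal -0.452 0.832 -0.323
outer loop
vertex 0.091 3.403 -3.452
vertex 0.737 3.984 -2.86
vertex 1.003 3.745 -3.848
endloop
endfacet
facet normal 0.987 0.085 -0.135
outer loop
vertex 1.69 2.95 -3.816
vertex 1.725 3.704 -3.085
vertex 1.849 2.697 -2.808
endloop
endfacet
facet normal 0.768 -0.582 -0.267
outer loop
vertex 1.69 2.95 -3.816
vertex 1.849 2.697 -2.808
vertex 1.203 2.116 -3.4
endloop
endfacet
facet normal 0.279 -0.554 -0.784
outer loop
vertex 1.69 2.95 -3.816
vertex 1.203 2.116 -3.4
vertex 0.681 2.763 -4.043
endloop
endfacet
facet normal 0.195 0.129 -0.972
outer loop
vertex 1.69 2.95 -3.816
vertex 0.681 2.763 -4.043
vertex 1.003 3.745 -3.848
endloop
endfacet
facet normal 0.633 0.524 -0.571
outer loop
vertex 1.69 2.95 -3.816
vertex 1.003 3.745 -3.848
vertex 1.725 3.704 -3.085
endloop
endfacet
facet normal 0.806 0.247 0.537
outer loop
vertex 1.849 2.697 -2.808
vertex 1.725 3.704 -3.085
vertex 1.259 3.337 -2.217
endloop
endfacet
facet normal 0.452 -0.832 0.323
outer loop
vertex 1.203 2.116 -3.4
vertex 1.849 2.697 -2.808
vertex 0.937 2.355 -2.412
endloop
endfacet
facet normal -0.340 -0.787 -0.515
outer loop
vertex 0.681 2.763 -4.043
vertex 1.203 2.116 -3.4
vertex 0.215 2.396 -3.175
endloop
endfacet
facet normal -0.476 0.319 -0.820
outer loop
vertex 1.003 3.745 -3.848
vertex 0.681 2.763 -4.043
vertex 0.091 3.403 -3.452
endloop
endfacet
facet normal 0.233 0.958 -0.169
outer loop
vertex 1.725 3.704 -3.085
vertex 1.003 3.745 -3.848
vertex 0.737 3.984 -2.86
endloop
endfacet

endsolid


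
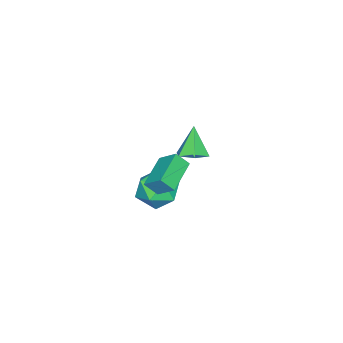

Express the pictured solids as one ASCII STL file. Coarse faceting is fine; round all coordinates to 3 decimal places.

solid 
facet normal -0.951 -0.148 0.270
outer loop
vertex 2.494 -0.35 3.47
vertex 2.573 0.58 4.256
vertex 2.226 0.211 2.834
endloop
endfacet
facet normal -0.065 -0.762 -0.645
outer loop
vertex 3.947 0.48 2.344
vertex 2.494 -0.35 3.47
vertex 2.226 0.211 2.834
endloop
endfacet
facet normal -0.951 -0.149 0.271
outer loop
vertex 2.226 0.211 2.834
vertex 2.573 0.58 4.256
vertex 2.304 1.141 3.619
endloop
endfacet
facet normal -0.302 0.630 -0.716
outer loop
vertex 2.304 1.141 3.619
vertex 3.947 0.48 2.344
vertex 2.226 0.211 2.834
endloop
endfacet
facet normal 0.302 -0.630 0.715
outer loop
vertex 2.494 -0.35 3.47
vertex 4.294 0.849 3.766
vertex 2.573 0.58 4.256
endloop
endfacet
facet normal -0.064 -0.762 -0.644
outer loop
vertex 4.216 -0.081 2.981
vertex 2.494 -0.35 3.47
vertex 3.947 0.48 2.344
endloop
endfacet
facet normal 0.302 -0.630 0.716
outer loop
vertex 4.216 -0.081 2.981
vertex 4.294 0.849 3.766
vertex 2.494 -0.35 3.47
endloop
endfacet
facet normal 0.064 0.762 0.644
outer loop
vertex 2.573 0.58 4.256
vertex 4.294 0.849 3.766
vertex 2.304 1.141 3.619
endloop
endfacet
facet normal -0.302 0.630 -0.715
outer loop
vertex 4.026 1.41 3.13
vertex 3.947 0.48 2.344
vertex 2.304 1.141 3.619
endloop
endfacet
facet normal 0.064 0.762 0.645
outer loop
vertex 2.304 1.141 3.619
vertex 4.294 0.849 3.766
vertex 4.026 1.41 3.13
endloop
endfacet
facet normal 0.951 0.148 -0.271
outer loop
vertex 4.026 1.41 3.13
vertex 4.216 -0.081 2.981
vertex 3.947 0.48 2.344
endloop
endfacet
facet normal 0.951 0.148 -0.270
outer loop
vertex 4.294 0.849 3.766
vertex 4.216 -0.081 2.981
vertex 4.026 1.41 3.13
endloop
endfacet
facet normal 0.401 0.220 -0.889
outer loop
vertex -2.052 -2.156 -0.513
vertex -2.805 -1.801 -0.765
vertex -2.203 -1.311 -0.372
endloop
endfacet
facet normal 0.663 -0.006 0.749
outer loop
vertex -2.052 -2.156 -0.513
vertex -2.203 -1.311 -0.372
vertex -3.495 -2.179 0.765
endloop
endfacet
facet normal 0.401 0.220 -0.889
outer loop
vertex -2.203 -1.311 -0.372
vertex -2.805 -1.801 -0.765
vertex -2.956 -0.956 -0.624
endloop
endfacet
facet normal 0.113 0.724 0.681
outer loop
vertex -2.203 -1.311 -0.372
vertex -2.956 -0.956 -0.624
vertex -3.495 -2.179 0.765
endloop
endfacet
facet normal 0.401 0.220 -0.889
outer loop
vertex -2.956 -0.956 -0.624
vertex -2.805 -1.801 -0.765
vertex -3.558 -1.446 -1.017
endloop
endfacet
facet normal -0.711 0.641 0.289
outer loop
vertex -2.956 -0.956 -0.624
vertex -3.558 -1.446 -1.017
vertex -3.495 -2.179 0.765
endloop
endfacet
facet normal 0.401 0.220 -0.889
outer loop
vertex -3.558 -1.446 -1.017
vertex -2.805 -1.801 -0.765
vertex -3.407 -2.291 -1.158
endloop
endfacet
facet normal -0.985 -0.170 -0.035
outer loop
vertex -3.558 -1.446 -1.017
vertex -3.407 -2.291 -1.158
vertex -3.495 -2.179 0.765
endloop
endfacet
facet normal 0.402 0.219 -0.889
outer loop
vertex -3.407 -2.291 -1.158
vertex -2.805 -1.801 -0.765
vertex -2.654 -2.646 -0.905
endloop
endfacet
facet normal -0.435 -0.900 0.032
outer loop
vertex -3.407 -2.291 -1.158
vertex -2.654 -2.646 -0.905
vertex -3.495 -2.179 0.765
endloop
endfacet
facet normal 0.401 0.219 -0.890
outer loop
vertex -2.654 -2.646 -0.905
vertex -2.805 -1.801 -0.765
vertex -2.052 -2.156 -0.513
endloop
endfacet
facet normal 0.389 -0.818 0.425
outer loop
vertex -2.654 -2.646 -0.905
vertex -2.052 -2.156 -0.513
vertex -3.495 -2.179 0.765
endloop
endfacet
facet normal -0.081 0.896 0.436
outer loop
vertex 0.58 -0.77 -1.285
vertex -0.459 -1.114 -0.771
vertex 0.588 -1.299 -0.197
endloop
endfacet
facet normal 0.604 0.718 0.345
outer loop
vertex 0.58 -0.77 -1.285
vertex 0.588 -1.299 -0.197
vertex 1.418 -1.601 -1.023
endloop
endfacet
facet normal 0.712 0.607 -0.353
outer loop
vertex 0.58 -0.77 -1.285
vertex 1.418 -1.601 -1.023
vertex 0.883 -1.603 -2.107
endloop
endfacet
facet normal 0.094 0.716 -0.691
outer loop
vertex 0.58 -0.77 -1.285
vertex 0.883 -1.603 -2.107
vertex -0.277 -1.301 -1.952
endloop
endfacet
facet normal -0.397 0.895 -0.203
outer loop
vertex 0.58 -0.77 -1.285
vertex -0.277 -1.301 -1.952
vertex -0.459 -1.114 -0.771
endloop
endfacet
facet normal 0.720 0.103 0.686
outer loop
vertex 1.418 -1.601 -1.023
vertex 0.588 -1.299 -0.197
vertex 0.897 -2.459 -0.348
endloop
endfacet
facet normal -0.389 0.390 0.835
outer loop
vertex 0.588 -1.299 -0.197
vertex -0.459 -1.114 -0.771
vertex -0.263 -2.157 -0.193
endloop
endfacet
facet normal -0.899 0.389 -0.200
outer loop
vertex -0.459 -1.114 -0.771
vertex -0.277 -1.301 -1.952
vertex -0.798 -2.159 -1.277
endloop
endfacet
facet normal -0.106 0.101 -0.989
outer loop
vertex -0.277 -1.301 -1.952
vertex 0.883 -1.603 -2.107
vertex 0.032 -2.461 -2.103
endloop
endfacet
facet normal 0.894 -0.076 -0.441
outer loop
vertex 0.883 -1.603 -2.107
vertex 1.418 -1.601 -1.023
vertex 1.079 -2.646 -1.529
endloop
endfacet
facet normal -0.094 -0.716 0.691
outer loop
vertex 0.04 -2.99 -1.015
vertex 0.897 -2.459 -0.348
vertex -0.263 -2.157 -0.193
endloop
endfacet
facet normal -0.712 -0.607 0.353
outer loop
vertex 0.04 -2.99 -1.015
vertex -0.263 -2.157 -0.193
vertex -0.798 -2.159 -1.277
endloop
endfacet
facet normal -0.604 -0.718 -0.345
outer loop
vertex 0.04 -2.99 -1.015
vertex -0.798 -2.159 -1.277
vertex 0.032 -2.461 -2.103
endloop
endfacet
facet normal 0.081 -0.896 -0.436
outer loop
vertex 0.04 -2.99 -1.015
vertex 0.032 -2.461 -2.103
vertex 1.079 -2.646 -1.529
endloop
endfacet
facet normal 0.397 -0.895 0.203
outer loop
vertex 0.04 -2.99 -1.015
vertex 1.079 -2.646 -1.529
vertex 0.897 -2.459 -0.348
endloop
endfacet
facet normal 0.106 -0.101 0.989
outer loop
vertex -0.263 -2.157 -0.193
vertex 0.897 -2.459 -0.348
vertex 0.588 -1.299 -0.197
endloop
endfacet
facet normal -0.894 0.076 0.441
outer loop
vertex -0.798 -2.159 -1.277
vertex -0.263 -2.157 -0.193
vertex -0.459 -1.114 -0.771
endloop
endfacet
facet normal -0.720 -0.103 -0.686
outer loop
vertex 0.032 -2.461 -2.103
vertex -0.798 -2.159 -1.277
vertex -0.277 -1.301 -1.952
endloop
endfacet
facet normal 0.389 -0.390 -0.835
outer loop
vertex 1.079 -2.646 -1.529
vertex 0.032 -2.461 -2.103
vertex 0.883 -1.603 -2.107
endloop
endfacet
facet normal 0.899 -0.389 0.200
outer loop
vertex 0.897 -2.459 -0.348
vertex 1.079 -2.646 -1.529
vertex 1.418 -1.601 -1.023
endloop
endfacet

endsolid


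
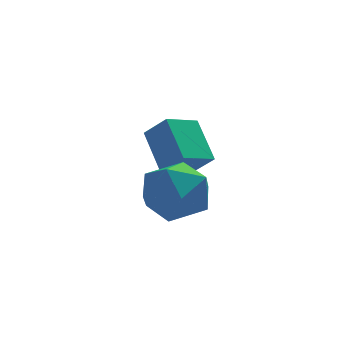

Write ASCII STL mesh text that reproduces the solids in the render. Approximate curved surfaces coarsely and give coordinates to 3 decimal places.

solid 
facet normal 0.311 0.055 0.949
outer loop
vertex 0.815 -2.852 -2.732
vertex 0.14 -3.791 -2.457
vertex 1.262 -3.95 -2.815
endloop
endfacet
facet normal 0.813 0.293 0.502
outer loop
vertex 0.815 -2.852 -2.732
vertex 1.262 -3.95 -2.815
vertex 1.495 -3.148 -3.66
endloop
endfacet
facet normal 0.537 0.834 0.128
outer loop
vertex 0.815 -2.852 -2.732
vertex 1.495 -3.148 -3.66
vertex 0.517 -2.493 -3.824
endloop
endfacet
facet normal -0.137 0.929 0.343
outer loop
vertex 0.815 -2.852 -2.732
vertex 0.517 -2.493 -3.824
vertex -0.32 -2.891 -3.081
endloop
endfacet
facet normal -0.277 0.448 0.850
outer loop
vertex 0.815 -2.852 -2.732
vertex -0.32 -2.891 -3.081
vertex 0.14 -3.791 -2.457
endloop
endfacet
facet normal 0.971 -0.233 0.046
outer loop
vertex 1.495 -3.148 -3.66
vertex 1.262 -3.95 -2.815
vertex 1.24 -4.269 -3.959
endloop
endfacet
facet normal 0.158 -0.619 0.769
outer loop
vertex 1.262 -3.95 -2.815
vertex 0.14 -3.791 -2.457
vertex 0.403 -4.667 -3.216
endloop
endfacet
facet normal -0.792 0.018 0.610
outer loop
vertex 0.14 -3.791 -2.457
vertex -0.32 -2.891 -3.081
vertex -0.575 -4.012 -3.38
endloop
endfacet
facet normal -0.566 0.797 -0.211
outer loop
vertex -0.32 -2.891 -3.081
vertex 0.517 -2.493 -3.824
vertex -0.342 -3.21 -4.225
endloop
endfacet
facet normal 0.524 0.642 -0.560
outer loop
vertex 0.517 -2.493 -3.824
vertex 1.495 -3.148 -3.66
vertex 0.78 -3.369 -4.583
endloop
endfacet
facet normal 0.137 -0.929 -0.343
outer loop
vertex 0.105 -4.308 -4.308
vertex 1.24 -4.269 -3.959
vertex 0.403 -4.667 -3.216
endloop
endfacet
facet normal -0.537 -0.834 -0.128
outer loop
vertex 0.105 -4.308 -4.308
vertex 0.403 -4.667 -3.216
vertex -0.575 -4.012 -3.38
endloop
endfacet
facet normal -0.813 -0.293 -0.502
outer loop
vertex 0.105 -4.308 -4.308
vertex -0.575 -4.012 -3.38
vertex -0.342 -3.21 -4.225
endloop
endfacet
facet normal -0.311 -0.055 -0.949
outer loop
vertex 0.105 -4.308 -4.308
vertex -0.342 -3.21 -4.225
vertex 0.78 -3.369 -4.583
endloop
endfacet
facet normal 0.277 -0.448 -0.850
outer loop
vertex 0.105 -4.308 -4.308
vertex 0.78 -3.369 -4.583
vertex 1.24 -4.269 -3.959
endloop
endfacet
facet normal 0.566 -0.797 0.211
outer loop
vertex 0.403 -4.667 -3.216
vertex 1.24 -4.269 -3.959
vertex 1.262 -3.95 -2.815
endloop
endfacet
facet normal -0.524 -0.642 0.560
outer loop
vertex -0.575 -4.012 -3.38
vertex 0.403 -4.667 -3.216
vertex 0.14 -3.791 -2.457
endloop
endfacet
facet normal -0.971 0.233 -0.046
outer loop
vertex -0.342 -3.21 -4.225
vertex -0.575 -4.012 -3.38
vertex -0.32 -2.891 -3.081
endloop
endfacet
facet normal -0.158 0.619 -0.769
outer loop
vertex 0.78 -3.369 -4.583
vertex -0.342 -3.21 -4.225
vertex 0.517 -2.493 -3.824
endloop
endfacet
facet normal 0.792 -0.018 -0.610
outer loop
vertex 1.24 -4.269 -3.959
vertex 0.78 -3.369 -4.583
vertex 1.495 -3.148 -3.66
endloop
endfacet
facet normal -0.822 -0.446 0.353
outer loop
vertex 0.708 -0.817 -1.942
vertex 0.107 -0.325 -2.721
vertex 0.972 -2.111 -2.964
endloop
endfacet
facet normal 0.547 -0.448 0.708
outer loop
vertex 2.033 -1.535 -3.419
vertex 0.708 -0.817 -1.942
vertex 0.972 -2.111 -2.964
endloop
endfacet
facet normal -0.822 -0.446 0.353
outer loop
vertex 0.972 -2.111 -2.964
vertex 0.107 -0.325 -2.721
vertex 0.371 -1.619 -3.743
endloop
endfacet
facet normal 0.158 -0.775 -0.612
outer loop
vertex 0.371 -1.619 -3.743
vertex 2.033 -1.535 -3.419
vertex 0.972 -2.111 -2.964
endloop
endfacet
facet normal -0.158 0.775 0.612
outer loop
vertex 0.708 -0.817 -1.942
vertex 1.168 0.251 -3.176
vertex 0.107 -0.325 -2.721
endloop
endfacet
facet normal 0.547 -0.448 0.708
outer loop
vertex 1.769 -0.241 -2.397
vertex 0.708 -0.817 -1.942
vertex 2.033 -1.535 -3.419
endloop
endfacet
facet normal -0.158 0.775 0.612
outer loop
vertex 1.769 -0.241 -2.397
vertex 1.168 0.251 -3.176
vertex 0.708 -0.817 -1.942
endloop
endfacet
facet normal -0.547 0.448 -0.708
outer loop
vertex 0.107 -0.325 -2.721
vertex 1.168 0.251 -3.176
vertex 0.371 -1.619 -3.743
endloop
endfacet
facet normal 0.158 -0.775 -0.612
outer loop
vertex 1.432 -1.043 -4.198
vertex 2.033 -1.535 -3.419
vertex 0.371 -1.619 -3.743
endloop
endfacet
facet normal -0.547 0.448 -0.708
outer loop
vertex 0.371 -1.619 -3.743
vertex 1.168 0.251 -3.176
vertex 1.432 -1.043 -4.198
endloop
endfacet
facet normal 0.822 0.446 -0.353
outer loop
vertex 1.432 -1.043 -4.198
vertex 1.769 -0.241 -2.397
vertex 2.033 -1.535 -3.419
endloop
endfacet
facet normal 0.822 0.446 -0.353
outer loop
vertex 1.168 0.251 -3.176
vertex 1.769 -0.241 -2.397
vertex 1.432 -1.043 -4.198
endloop
endfacet

endsolid


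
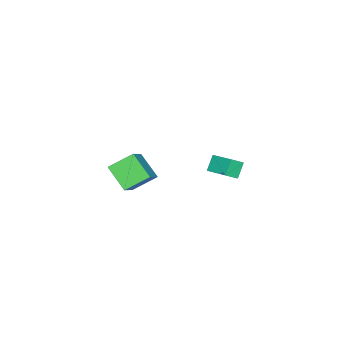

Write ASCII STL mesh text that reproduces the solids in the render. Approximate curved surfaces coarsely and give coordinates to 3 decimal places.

solid 
facet normal -0.625 0.567 0.537
outer loop
vertex 3.476 -2.869 4.123
vertex 3.772 -1.558 3.082
vertex 2.22 -3.346 3.165
endloop
endfacet
facet normal -0.174 -0.771 0.612
outer loop
vertex 3.208 -4.242 2.318
vertex 3.476 -2.869 4.123
vertex 2.22 -3.346 3.165
endloop
endfacet
facet normal -0.625 0.567 0.536
outer loop
vertex 2.22 -3.346 3.165
vertex 3.772 -1.558 3.082
vertex 2.517 -2.035 2.124
endloop
endfacet
facet normal -0.761 -0.289 -0.581
outer loop
vertex 2.517 -2.035 2.124
vertex 3.208 -4.242 2.318
vertex 2.22 -3.346 3.165
endloop
endfacet
facet normal 0.761 0.290 0.581
outer loop
vertex 3.476 -2.869 4.123
vertex 4.76 -2.454 2.235
vertex 3.772 -1.558 3.082
endloop
endfacet
facet normal -0.174 -0.771 0.612
outer loop
vertex 4.463 -3.765 3.276
vertex 3.476 -2.869 4.123
vertex 3.208 -4.242 2.318
endloop
endfacet
facet normal 0.761 0.289 0.581
outer loop
vertex 4.463 -3.765 3.276
vertex 4.76 -2.454 2.235
vertex 3.476 -2.869 4.123
endloop
endfacet
facet normal 0.174 0.771 -0.612
outer loop
vertex 3.772 -1.558 3.082
vertex 4.76 -2.454 2.235
vertex 2.517 -2.035 2.124
endloop
endfacet
facet normal -0.761 -0.289 -0.581
outer loop
vertex 3.504 -2.931 1.277
vertex 3.208 -4.242 2.318
vertex 2.517 -2.035 2.124
endloop
endfacet
facet normal 0.174 0.771 -0.612
outer loop
vertex 2.517 -2.035 2.124
vertex 4.76 -2.454 2.235
vertex 3.504 -2.931 1.277
endloop
endfacet
facet normal 0.625 -0.567 -0.536
outer loop
vertex 3.504 -2.931 1.277
vertex 4.463 -3.765 3.276
vertex 3.208 -4.242 2.318
endloop
endfacet
facet normal 0.625 -0.567 -0.536
outer loop
vertex 4.76 -2.454 2.235
vertex 4.463 -3.765 3.276
vertex 3.504 -2.931 1.277
endloop
endfacet
facet normal -0.632 -0.102 0.768
outer loop
vertex -3.505 -2.844 -0.007
vertex -2.996 -1.258 0.622
vertex -4.139 -2.454 -0.477
endloop
endfacet
facet normal -0.286 -0.891 -0.353
outer loop
vertex -3.444 -2.342 -1.322
vertex -3.505 -2.844 -0.007
vertex -4.139 -2.454 -0.477
endloop
endfacet
facet normal -0.632 -0.102 0.768
outer loop
vertex -4.139 -2.454 -0.477
vertex -2.996 -1.258 0.622
vertex -3.63 -0.868 0.152
endloop
endfacet
facet normal -0.720 0.443 -0.534
outer loop
vertex -3.63 -0.868 0.152
vertex -3.444 -2.342 -1.322
vertex -4.139 -2.454 -0.477
endloop
endfacet
facet normal 0.720 -0.443 0.534
outer loop
vertex -3.505 -2.844 -0.007
vertex -2.301 -1.146 -0.223
vertex -2.996 -1.258 0.622
endloop
endfacet
facet normal -0.286 -0.891 -0.353
outer loop
vertex -2.81 -2.732 -0.852
vertex -3.505 -2.844 -0.007
vertex -3.444 -2.342 -1.322
endloop
endfacet
facet normal 0.720 -0.443 0.534
outer loop
vertex -2.81 -2.732 -0.852
vertex -2.301 -1.146 -0.223
vertex -3.505 -2.844 -0.007
endloop
endfacet
facet normal 0.286 0.891 0.353
outer loop
vertex -2.996 -1.258 0.622
vertex -2.301 -1.146 -0.223
vertex -3.63 -0.868 0.152
endloop
endfacet
facet normal -0.720 0.443 -0.534
outer loop
vertex -2.935 -0.756 -0.693
vertex -3.444 -2.342 -1.322
vertex -3.63 -0.868 0.152
endloop
endfacet
facet normal 0.286 0.891 0.353
outer loop
vertex -3.63 -0.868 0.152
vertex -2.301 -1.146 -0.223
vertex -2.935 -0.756 -0.693
endloop
endfacet
facet normal 0.632 0.102 -0.768
outer loop
vertex -2.935 -0.756 -0.693
vertex -2.81 -2.732 -0.852
vertex -3.444 -2.342 -1.322
endloop
endfacet
facet normal 0.632 0.102 -0.768
outer loop
vertex -2.301 -1.146 -0.223
vertex -2.81 -2.732 -0.852
vertex -2.935 -0.756 -0.693
endloop
endfacet

endsolid


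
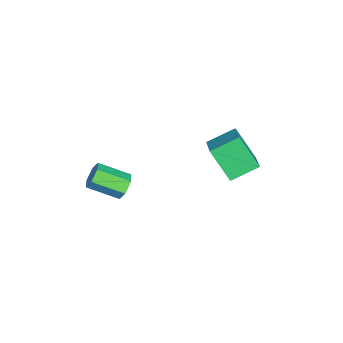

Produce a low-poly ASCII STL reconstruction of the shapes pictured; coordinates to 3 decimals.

solid 
facet normal -0.315 -0.499 0.808
outer loop
vertex -1.753 2.242 -2.446
vertex -2.295 3.626 -1.802
vertex -3.051 2.031 -3.082
endloop
endfacet
facet normal 0.334 -0.855 -0.398
outer loop
vertex -2.405 3.054 -4.738
vertex -1.753 2.242 -2.446
vertex -3.051 2.031 -3.082
endloop
endfacet
facet normal -0.315 -0.499 0.808
outer loop
vertex -3.051 2.031 -3.082
vertex -2.295 3.626 -1.802
vertex -3.592 3.415 -2.438
endloop
endfacet
facet normal -0.888 -0.144 -0.436
outer loop
vertex -3.592 3.415 -2.438
vertex -2.405 3.054 -4.738
vertex -3.051 2.031 -3.082
endloop
endfacet
facet normal 0.888 0.145 0.436
outer loop
vertex -1.753 2.242 -2.446
vertex -1.649 4.649 -3.458
vertex -2.295 3.626 -1.802
endloop
endfacet
facet normal 0.334 -0.855 -0.398
outer loop
vertex -1.108 3.265 -4.102
vertex -1.753 2.242 -2.446
vertex -2.405 3.054 -4.738
endloop
endfacet
facet normal 0.889 0.145 0.435
outer loop
vertex -1.108 3.265 -4.102
vertex -1.649 4.649 -3.458
vertex -1.753 2.242 -2.446
endloop
endfacet
facet normal -0.334 0.855 0.398
outer loop
vertex -2.295 3.626 -1.802
vertex -1.649 4.649 -3.458
vertex -3.592 3.415 -2.438
endloop
endfacet
facet normal -0.888 -0.145 -0.436
outer loop
vertex -2.947 4.438 -4.094
vertex -2.405 3.054 -4.738
vertex -3.592 3.415 -2.438
endloop
endfacet
facet normal -0.334 0.855 0.398
outer loop
vertex -3.592 3.415 -2.438
vertex -1.649 4.649 -3.458
vertex -2.947 4.438 -4.094
endloop
endfacet
facet normal 0.315 0.499 -0.807
outer loop
vertex -2.947 4.438 -4.094
vertex -1.108 3.265 -4.102
vertex -2.405 3.054 -4.738
endloop
endfacet
facet normal 0.315 0.499 -0.808
outer loop
vertex -1.649 4.649 -3.458
vertex -1.108 3.265 -4.102
vertex -2.947 4.438 -4.094
endloop
endfacet
facet normal 0.069 0.905 -0.419
outer loop
vertex 3.276 -1.655 -0.997
vertex 2.777 -1.424 -0.58
vertex 3.437 -1.383 -0.383
endloop
endfacet
facet normal 0.970 -0.158 -0.184
outer loop
vertex 3.276 -1.655 -0.997
vertex 3.437 -1.383 -0.383
vertex 3.162 -3.167 -0.297
endloop
endfacet
facet normal 0.970 -0.158 -0.184
outer loop
vertex 3.162 -3.167 -0.297
vertex 3.437 -1.383 -0.383
vertex 3.323 -2.895 0.316
endloop
endfacet
facet normal -0.068 -0.905 0.420
outer loop
vertex 3.162 -3.167 -0.297
vertex 3.323 -2.895 0.316
vertex 2.663 -2.936 0.12
endloop
endfacet
facet normal 0.069 0.905 -0.419
outer loop
vertex 3.437 -1.383 -0.383
vertex 2.777 -1.424 -0.58
vertex 2.938 -1.152 0.034
endloop
endfacet
facet normal 0.687 0.261 0.678
outer loop
vertex 3.437 -1.383 -0.383
vertex 2.938 -1.152 0.034
vertex 3.323 -2.895 0.316
endloop
endfacet
facet normal 0.687 0.261 0.678
outer loop
vertex 3.323 -2.895 0.316
vertex 2.938 -1.152 0.034
vertex 2.824 -2.664 0.733
endloop
endfacet
facet normal -0.068 -0.905 0.420
outer loop
vertex 3.323 -2.895 0.316
vertex 2.824 -2.664 0.733
vertex 2.663 -2.936 0.12
endloop
endfacet
facet normal 0.069 0.905 -0.419
outer loop
vertex 2.938 -1.152 0.034
vertex 2.777 -1.424 -0.58
vertex 2.278 -1.193 -0.163
endloop
endfacet
facet normal -0.283 0.420 0.862
outer loop
vertex 2.938 -1.152 0.034
vertex 2.278 -1.193 -0.163
vertex 2.824 -2.664 0.733
endloop
endfacet
facet normal -0.282 0.420 0.862
outer loop
vertex 2.824 -2.664 0.733
vertex 2.278 -1.193 -0.163
vertex 2.164 -2.705 0.537
endloop
endfacet
facet normal -0.068 -0.905 0.420
outer loop
vertex 2.824 -2.664 0.733
vertex 2.164 -2.705 0.537
vertex 2.663 -2.936 0.12
endloop
endfacet
facet normal 0.068 0.905 -0.420
outer loop
vertex 2.278 -1.193 -0.163
vertex 2.777 -1.424 -0.58
vertex 2.117 -1.465 -0.776
endloop
endfacet
facet normal -0.970 0.159 0.184
outer loop
vertex 2.278 -1.193 -0.163
vertex 2.117 -1.465 -0.776
vertex 2.164 -2.705 0.537
endloop
endfacet
facet normal -0.970 0.158 0.184
outer loop
vertex 2.164 -2.705 0.537
vertex 2.117 -1.465 -0.776
vertex 2.003 -2.977 -0.077
endloop
endfacet
facet normal -0.069 -0.905 0.419
outer loop
vertex 2.164 -2.705 0.537
vertex 2.003 -2.977 -0.077
vertex 2.663 -2.936 0.12
endloop
endfacet
facet normal 0.068 0.905 -0.420
outer loop
vertex 2.117 -1.465 -0.776
vertex 2.777 -1.424 -0.58
vertex 2.616 -1.696 -1.193
endloop
endfacet
facet normal -0.687 -0.261 -0.678
outer loop
vertex 2.117 -1.465 -0.776
vertex 2.616 -1.696 -1.193
vertex 2.003 -2.977 -0.077
endloop
endfacet
facet normal -0.687 -0.261 -0.678
outer loop
vertex 2.003 -2.977 -0.077
vertex 2.616 -1.696 -1.193
vertex 2.502 -3.208 -0.494
endloop
endfacet
facet normal -0.069 -0.905 0.419
outer loop
vertex 2.003 -2.977 -0.077
vertex 2.502 -3.208 -0.494
vertex 2.663 -2.936 0.12
endloop
endfacet
facet normal 0.068 0.905 -0.420
outer loop
vertex 2.616 -1.696 -1.193
vertex 2.777 -1.424 -0.58
vertex 3.276 -1.655 -0.997
endloop
endfacet
facet normal 0.282 -0.420 -0.863
outer loop
vertex 2.616 -1.696 -1.193
vertex 3.276 -1.655 -0.997
vertex 2.502 -3.208 -0.494
endloop
endfacet
facet normal 0.283 -0.420 -0.862
outer loop
vertex 2.502 -3.208 -0.494
vertex 3.276 -1.655 -0.997
vertex 3.162 -3.167 -0.297
endloop
endfacet
facet normal -0.069 -0.905 0.419
outer loop
vertex 2.502 -3.208 -0.494
vertex 3.162 -3.167 -0.297
vertex 2.663 -2.936 0.12
endloop
endfacet

endsolid


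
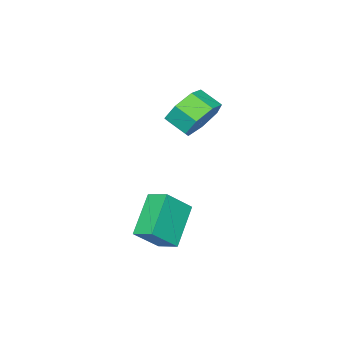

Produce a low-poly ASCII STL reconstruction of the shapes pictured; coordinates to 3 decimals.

solid 
facet normal -0.115 0.860 -0.498
outer loop
vertex -1.186 -1.618 2.198
vertex -1.53 -1.193 3.011
vertex -0.603 -1.251 2.697
endloop
endfacet
facet normal 0.719 -0.273 -0.639
outer loop
vertex -1.186 -1.618 2.198
vertex -0.603 -1.251 2.697
vertex -1.066 -2.512 2.715
endloop
endfacet
facet normal 0.720 -0.274 -0.638
outer loop
vertex -1.066 -2.512 2.715
vertex -0.603 -1.251 2.697
vertex -0.484 -2.145 3.215
endloop
endfacet
facet normal 0.115 -0.860 0.497
outer loop
vertex -1.066 -2.512 2.715
vertex -0.484 -2.145 3.215
vertex -1.41 -2.087 3.529
endloop
endfacet
facet normal -0.115 0.860 -0.498
outer loop
vertex -0.603 -1.251 2.697
vertex -1.53 -1.193 3.011
vertex -0.718 -0.84 3.433
endloop
endfacet
facet normal 0.984 0.166 0.061
outer loop
vertex -0.603 -1.251 2.697
vertex -0.718 -0.84 3.433
vertex -0.484 -2.145 3.215
endloop
endfacet
facet normal 0.984 0.166 0.061
outer loop
vertex -0.484 -2.145 3.215
vertex -0.718 -0.84 3.433
vertex -0.599 -1.735 3.951
endloop
endfacet
facet normal 0.115 -0.860 0.497
outer loop
vertex -0.484 -2.145 3.215
vertex -0.599 -1.735 3.951
vertex -1.41 -2.087 3.529
endloop
endfacet
facet normal -0.115 0.860 -0.498
outer loop
vertex -0.718 -0.84 3.433
vertex -1.53 -1.193 3.011
vertex -1.445 -0.695 3.851
endloop
endfacet
facet normal 0.507 0.481 0.715
outer loop
vertex -0.718 -0.84 3.433
vertex -1.445 -0.695 3.851
vertex -0.599 -1.735 3.951
endloop
endfacet
facet normal 0.508 0.482 0.714
outer loop
vertex -0.599 -1.735 3.951
vertex -1.445 -0.695 3.851
vertex -1.325 -1.59 4.369
endloop
endfacet
facet normal 0.115 -0.860 0.497
outer loop
vertex -0.599 -1.735 3.951
vertex -1.325 -1.59 4.369
vertex -1.41 -2.087 3.529
endloop
endfacet
facet normal -0.115 0.860 -0.498
outer loop
vertex -1.445 -0.695 3.851
vertex -1.53 -1.193 3.011
vertex -2.235 -0.925 3.637
endloop
endfacet
facet normal -0.351 0.433 0.830
outer loop
vertex -1.445 -0.695 3.851
vertex -2.235 -0.925 3.637
vertex -1.325 -1.59 4.369
endloop
endfacet
facet normal -0.351 0.433 0.830
outer loop
vertex -1.325 -1.59 4.369
vertex -2.235 -0.925 3.637
vertex -2.115 -1.819 4.154
endloop
endfacet
facet normal 0.114 -0.860 0.497
outer loop
vertex -1.325 -1.59 4.369
vertex -2.115 -1.819 4.154
vertex -1.41 -2.087 3.529
endloop
endfacet
facet normal -0.114 0.860 -0.497
outer loop
vertex -2.235 -0.925 3.637
vertex -1.53 -1.193 3.011
vertex -2.494 -1.356 2.951
endloop
endfacet
facet normal -0.946 0.058 0.320
outer loop
vertex -2.235 -0.925 3.637
vertex -2.494 -1.356 2.951
vertex -2.115 -1.819 4.154
endloop
endfacet
facet normal -0.945 0.060 0.321
outer loop
vertex -2.115 -1.819 4.154
vertex -2.494 -1.356 2.951
vertex -2.375 -2.25 3.469
endloop
endfacet
facet normal 0.114 -0.860 0.498
outer loop
vertex -2.115 -1.819 4.154
vertex -2.375 -2.25 3.469
vertex -1.41 -2.087 3.529
endloop
endfacet
facet normal -0.114 0.859 -0.498
outer loop
vertex -2.494 -1.356 2.951
vertex -1.53 -1.193 3.011
vertex -2.027 -1.665 2.311
endloop
endfacet
facet normal -0.828 -0.360 -0.430
outer loop
vertex -2.494 -1.356 2.951
vertex -2.027 -1.665 2.311
vertex -2.375 -2.25 3.469
endloop
endfacet
facet normal -0.828 -0.359 -0.430
outer loop
vertex -2.375 -2.25 3.469
vertex -2.027 -1.665 2.311
vertex -1.908 -2.559 2.828
endloop
endfacet
facet normal 0.114 -0.860 0.498
outer loop
vertex -2.375 -2.25 3.469
vertex -1.908 -2.559 2.828
vertex -1.41 -2.087 3.529
endloop
endfacet
facet normal -0.115 0.860 -0.498
outer loop
vertex -2.027 -1.665 2.311
vertex -1.53 -1.193 3.011
vertex -1.186 -1.618 2.198
endloop
endfacet
facet normal -0.087 -0.507 -0.857
outer loop
vertex -2.027 -1.665 2.311
vertex -1.186 -1.618 2.198
vertex -1.908 -2.559 2.828
endloop
endfacet
facet normal -0.087 -0.507 -0.857
outer loop
vertex -1.908 -2.559 2.828
vertex -1.186 -1.618 2.198
vertex -1.066 -2.512 2.715
endloop
endfacet
facet normal 0.115 -0.860 0.497
outer loop
vertex -1.908 -2.559 2.828
vertex -1.066 -2.512 2.715
vertex -1.41 -2.087 3.529
endloop
endfacet
facet normal -0.682 0.242 -0.690
outer loop
vertex 1.141 -0.32 0.058
vertex 1.107 0.527 0.388
vertex 2.492 0.186 -1.1
endloop
endfacet
facet normal 0.038 -0.931 -0.363
outer loop
vertex 3.433 -0.147 -0.148
vertex 1.141 -0.32 0.058
vertex 2.492 0.186 -1.1
endloop
endfacet
facet normal -0.682 0.242 -0.690
outer loop
vertex 2.492 0.186 -1.1
vertex 1.107 0.527 0.388
vertex 2.458 1.033 -0.77
endloop
endfacet
facet normal 0.730 0.273 -0.626
outer loop
vertex 2.458 1.033 -0.77
vertex 3.433 -0.147 -0.148
vertex 2.492 0.186 -1.1
endloop
endfacet
facet normal -0.730 -0.273 0.626
outer loop
vertex 1.141 -0.32 0.058
vertex 2.048 0.194 1.34
vertex 1.107 0.527 0.388
endloop
endfacet
facet normal 0.038 -0.931 -0.363
outer loop
vertex 2.082 -0.653 1.01
vertex 1.141 -0.32 0.058
vertex 3.433 -0.147 -0.148
endloop
endfacet
facet normal -0.730 -0.273 0.626
outer loop
vertex 2.082 -0.653 1.01
vertex 2.048 0.194 1.34
vertex 1.141 -0.32 0.058
endloop
endfacet
facet normal -0.038 0.931 0.363
outer loop
vertex 1.107 0.527 0.388
vertex 2.048 0.194 1.34
vertex 2.458 1.033 -0.77
endloop
endfacet
facet normal 0.730 0.273 -0.626
outer loop
vertex 3.399 0.7 0.182
vertex 3.433 -0.147 -0.148
vertex 2.458 1.033 -0.77
endloop
endfacet
facet normal -0.038 0.931 0.363
outer loop
vertex 2.458 1.033 -0.77
vertex 2.048 0.194 1.34
vertex 3.399 0.7 0.182
endloop
endfacet
facet normal 0.682 -0.242 0.690
outer loop
vertex 3.399 0.7 0.182
vertex 2.082 -0.653 1.01
vertex 3.433 -0.147 -0.148
endloop
endfacet
facet normal 0.682 -0.242 0.690
outer loop
vertex 2.048 0.194 1.34
vertex 2.082 -0.653 1.01
vertex 3.399 0.7 0.182
endloop
endfacet

endsolid


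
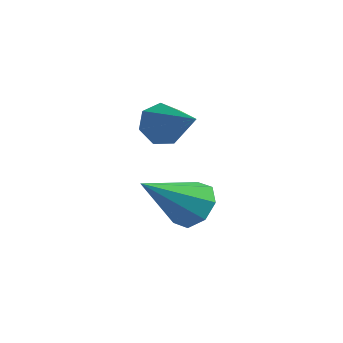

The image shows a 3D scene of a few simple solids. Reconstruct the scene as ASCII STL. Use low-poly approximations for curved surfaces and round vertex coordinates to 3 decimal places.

solid 
facet normal 0.341 0.703 -0.624
outer loop
vertex 1.015 -1.052 -1.39
vertex 0.264 -0.999 -1.74
vertex 0.644 -0.62 -1.106
endloop
endfacet
facet normal 0.575 -0.044 0.817
outer loop
vertex 1.015 -1.052 -1.39
vertex 0.644 -0.62 -1.106
vertex -0.444 -2.461 -0.44
endloop
endfacet
facet normal 0.340 0.703 -0.624
outer loop
vertex 0.644 -0.62 -1.106
vertex 0.264 -0.999 -1.74
vertex 0.051 -0.411 -1.194
endloop
endfacet
facet normal -0.016 0.349 0.937
outer loop
vertex 0.644 -0.62 -1.106
vertex 0.051 -0.411 -1.194
vertex -0.444 -2.461 -0.44
endloop
endfacet
facet normal 0.340 0.703 -0.625
outer loop
vertex 0.051 -0.411 -1.194
vertex 0.264 -0.999 -1.74
vertex -0.418 -0.546 -1.601
endloop
endfacet
facet normal -0.664 0.394 0.635
outer loop
vertex 0.051 -0.411 -1.194
vertex -0.418 -0.546 -1.601
vertex -0.444 -2.461 -0.44
endloop
endfacet
facet normal 0.340 0.703 -0.624
outer loop
vertex -0.418 -0.546 -1.601
vertex 0.264 -0.999 -1.74
vertex -0.487 -0.946 -2.089
endloop
endfacet
facet normal -0.994 0.066 0.087
outer loop
vertex -0.418 -0.546 -1.601
vertex -0.487 -0.946 -2.089
vertex -0.444 -2.461 -0.44
endloop
endfacet
facet normal 0.340 0.703 -0.625
outer loop
vertex -0.487 -0.946 -2.089
vertex 0.264 -0.999 -1.74
vertex -0.116 -1.378 -2.373
endloop
endfacet
facet normal -0.810 -0.442 -0.385
outer loop
vertex -0.487 -0.946 -2.089
vertex -0.116 -1.378 -2.373
vertex -0.444 -2.461 -0.44
endloop
endfacet
facet normal 0.340 0.703 -0.625
outer loop
vertex -0.116 -1.378 -2.373
vertex 0.264 -0.999 -1.74
vertex 0.477 -1.587 -2.285
endloop
endfacet
facet normal -0.219 -0.835 -0.505
outer loop
vertex -0.116 -1.378 -2.373
vertex 0.477 -1.587 -2.285
vertex -0.444 -2.461 -0.44
endloop
endfacet
facet normal 0.341 0.703 -0.625
outer loop
vertex 0.477 -1.587 -2.285
vertex 0.264 -0.999 -1.74
vertex 0.945 -1.452 -1.878
endloop
endfacet
facet normal 0.430 -0.880 -0.202
outer loop
vertex 0.477 -1.587 -2.285
vertex 0.945 -1.452 -1.878
vertex -0.444 -2.461 -0.44
endloop
endfacet
facet normal 0.341 0.703 -0.625
outer loop
vertex 0.945 -1.452 -1.878
vertex 0.264 -0.999 -1.74
vertex 1.015 -1.052 -1.39
endloop
endfacet
facet normal 0.759 -0.553 0.345
outer loop
vertex 0.945 -1.452 -1.878
vertex 1.015 -1.052 -1.39
vertex -0.444 -2.461 -0.44
endloop
endfacet
facet normal -0.809 0.351 -0.472
outer loop
vertex -0.199 -1.208 0.59
vertex -0.57 -1.219 1.218
vertex -0.17 -0.678 0.935
endloop
endfacet
facet normal 0.825 0.276 -0.493
outer loop
vertex -0.199 -1.208 0.59
vertex -0.17 -0.678 0.935
vertex 0.91 -1.861 2.082
endloop
endfacet
facet normal -0.809 0.352 -0.471
outer loop
vertex -0.17 -0.678 0.935
vertex -0.57 -1.219 1.218
vertex -0.442 -0.555 1.494
endloop
endfacet
facet normal 0.651 0.743 0.153
outer loop
vertex -0.17 -0.678 0.935
vertex -0.442 -0.555 1.494
vertex 0.91 -1.861 2.082
endloop
endfacet
facet normal -0.808 0.352 -0.472
outer loop
vertex -0.442 -0.555 1.494
vertex -0.57 -1.219 1.218
vertex -0.811 -0.932 1.845
endloop
endfacet
facet normal 0.192 0.561 0.805
outer loop
vertex -0.442 -0.555 1.494
vertex -0.811 -0.932 1.845
vertex 0.91 -1.861 2.082
endloop
endfacet
facet normal -0.809 0.351 -0.472
outer loop
vertex -0.811 -0.932 1.845
vertex -0.57 -1.219 1.218
vertex -0.998 -1.525 1.724
endloop
endfacet
facet normal -0.205 -0.133 0.970
outer loop
vertex -0.811 -0.932 1.845
vertex -0.998 -1.525 1.724
vertex 0.91 -1.861 2.082
endloop
endfacet
facet normal -0.809 0.351 -0.472
outer loop
vertex -0.998 -1.525 1.724
vertex -0.57 -1.219 1.218
vertex -0.863 -1.887 1.223
endloop
endfacet
facet normal -0.242 -0.816 0.525
outer loop
vertex -0.998 -1.525 1.724
vertex -0.863 -1.887 1.223
vertex 0.91 -1.861 2.082
endloop
endfacet
facet normal -0.809 0.351 -0.472
outer loop
vertex -0.863 -1.887 1.223
vertex -0.57 -1.219 1.218
vertex -0.507 -1.746 0.718
endloop
endfacet
facet normal 0.109 -0.975 -0.195
outer loop
vertex -0.863 -1.887 1.223
vertex -0.507 -1.746 0.718
vertex 0.91 -1.861 2.082
endloop
endfacet
facet normal -0.809 0.351 -0.472
outer loop
vertex -0.507 -1.746 0.718
vertex -0.57 -1.219 1.218
vertex -0.199 -1.208 0.59
endloop
endfacet
facet normal 0.584 -0.489 -0.648
outer loop
vertex -0.507 -1.746 0.718
vertex -0.199 -1.208 0.59
vertex 0.91 -1.861 2.082
endloop
endfacet

endsolid
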